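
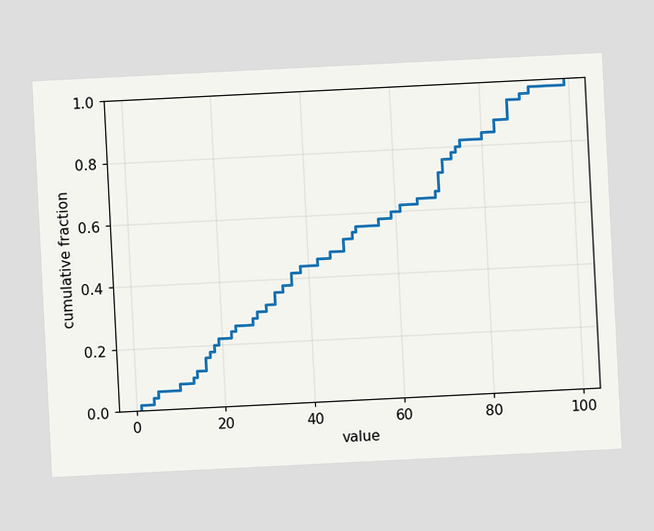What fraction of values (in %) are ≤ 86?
The chart is tilted about 3° counter-clockwise. At x=86 the ECDF step is at 94%.

94%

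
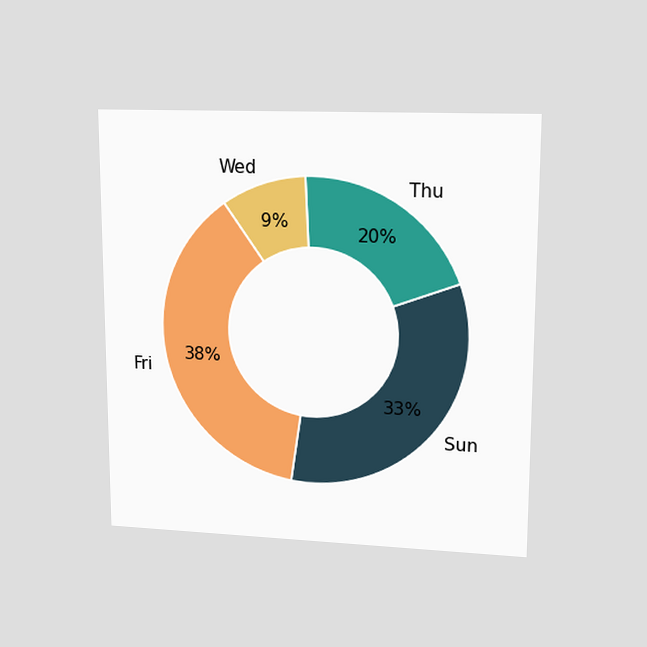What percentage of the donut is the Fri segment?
The chart is viewed at a slight angle. The Fri segment takes up 38% of the ring.

38%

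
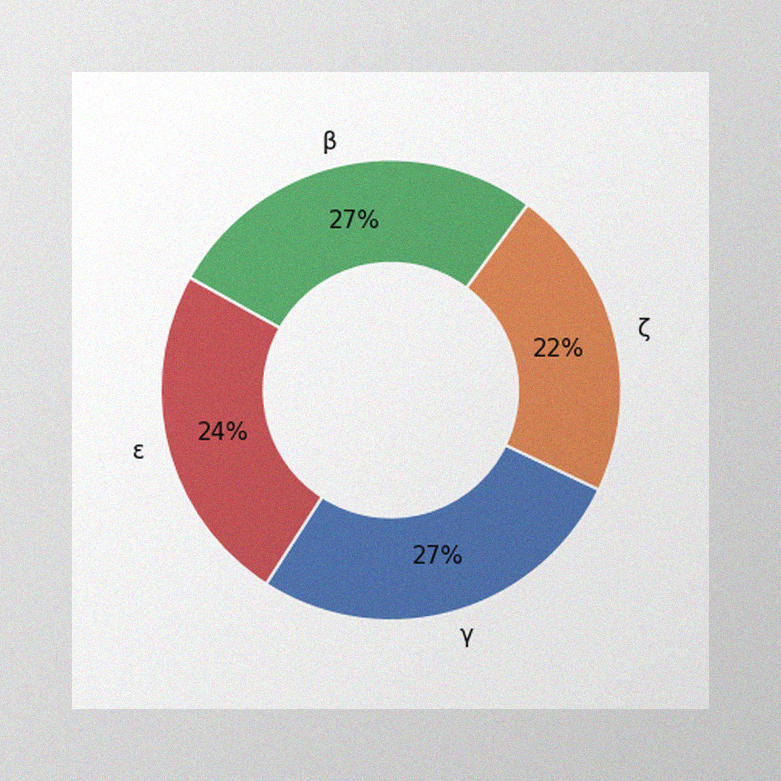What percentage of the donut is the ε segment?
24%

The image has some photo noise and uneven lighting. The ε segment takes up 24% of the ring.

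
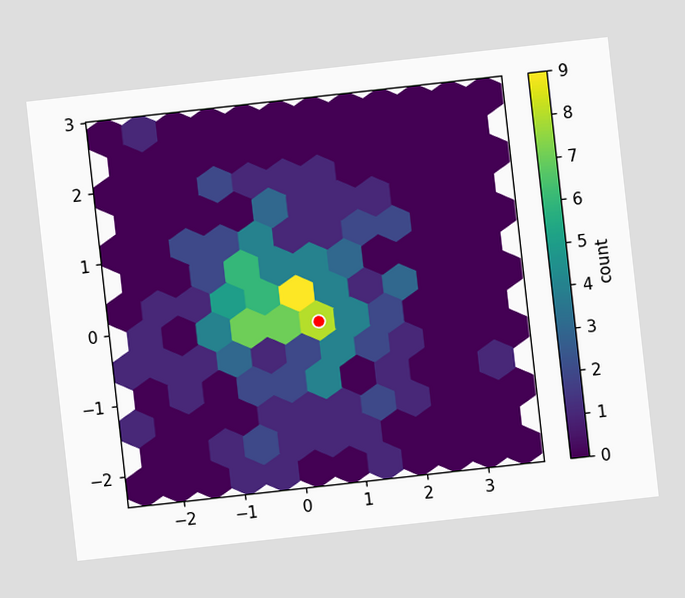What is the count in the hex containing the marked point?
The chart is tilted about 6° counter-clockwise. The marked hex reads 8 on the colorbar.

8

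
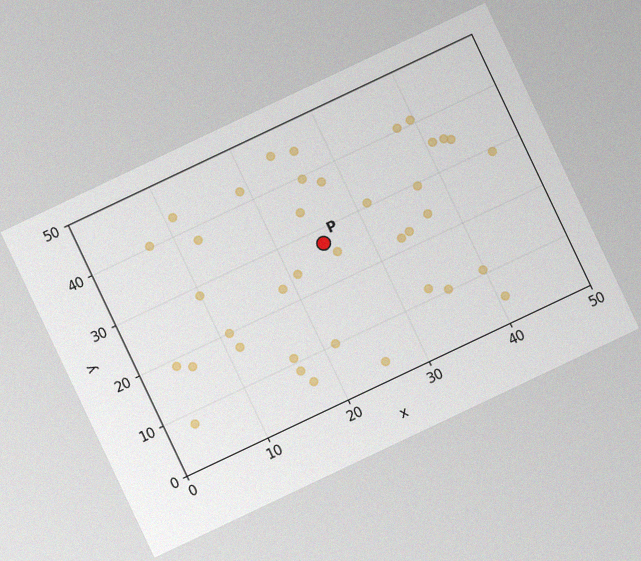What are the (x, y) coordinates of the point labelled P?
The chart is tilted about 25° counter-clockwise, with some photo noise. Following the gridlines from P to each axis, P sits at (25, 27.5).

(25, 27.5)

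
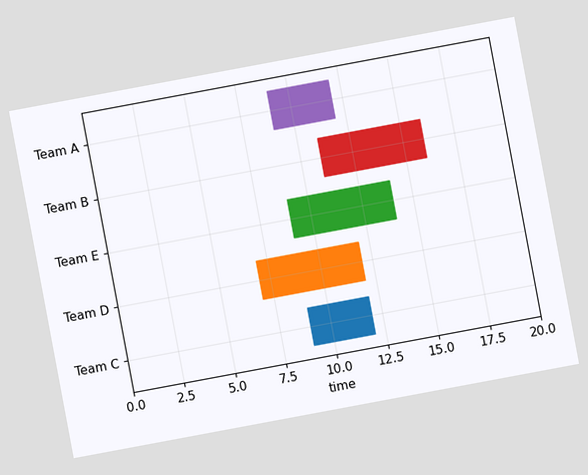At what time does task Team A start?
The chart is tilted about 11° counter-clockwise. The Team A bar begins at t=9.

9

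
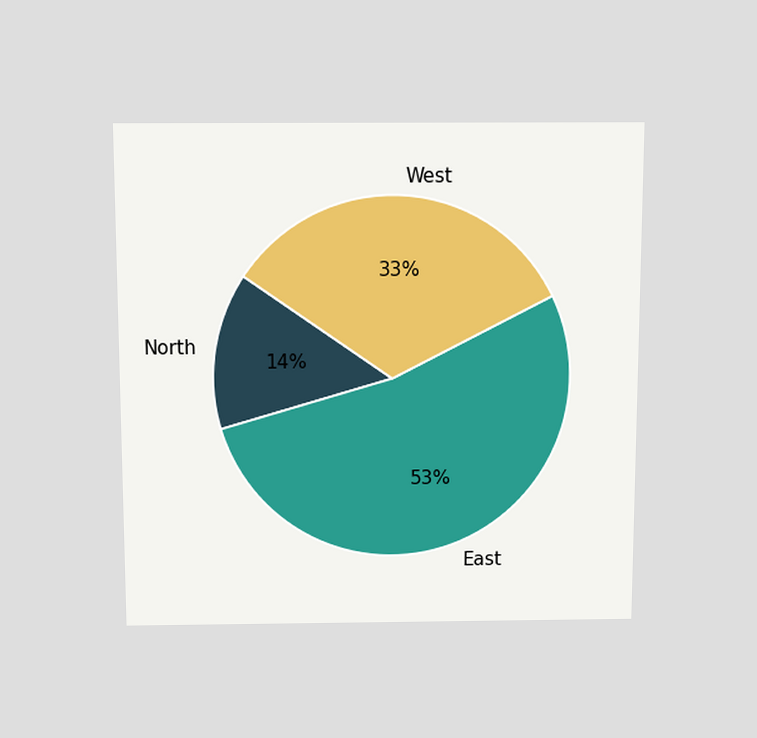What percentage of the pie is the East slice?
53%

The chart is viewed slightly from above. The East slice takes up 53% of the pie.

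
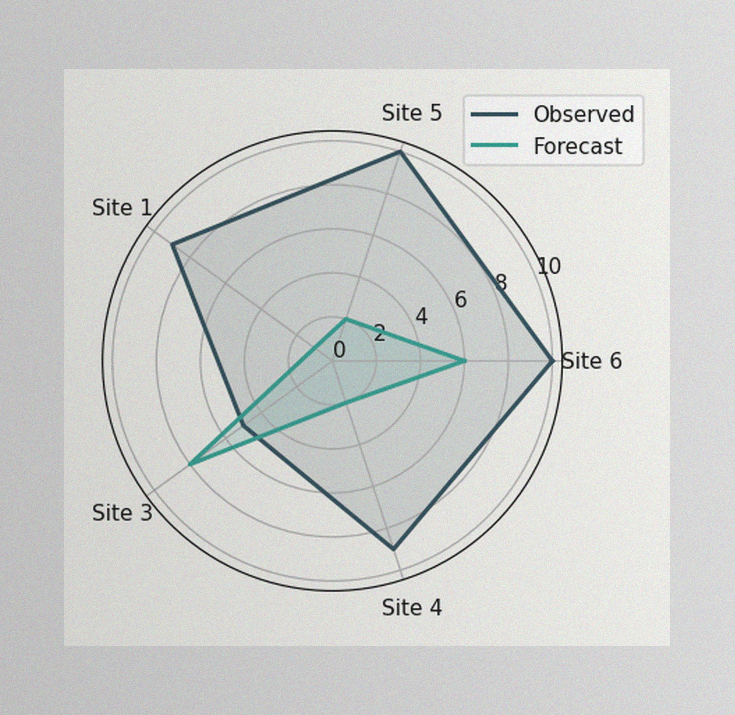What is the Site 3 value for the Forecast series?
The image has some photo noise and uneven lighting. On the Site 3 axis, Forecast reaches 8.

8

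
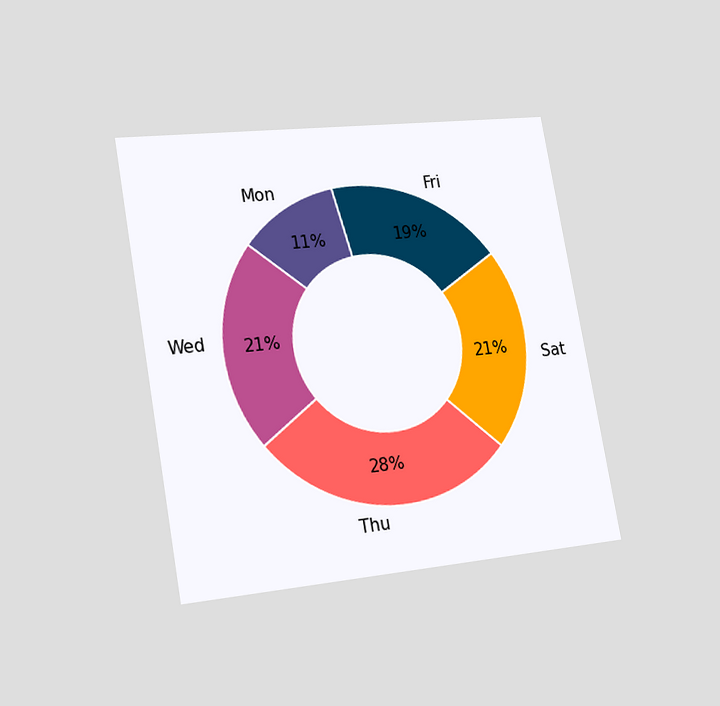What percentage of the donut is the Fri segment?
19%

The chart is tilted about 10° counter-clockwise and viewed slightly from the left. The Fri segment takes up 19% of the ring.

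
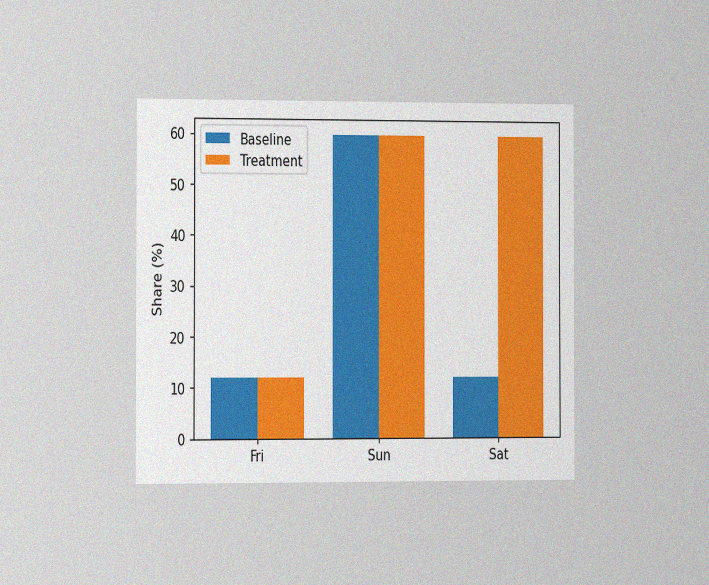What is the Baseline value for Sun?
The chart is viewed slightly from the left, with some photo noise. The Baseline bar at Sun reaches 60% on the y-axis.

60%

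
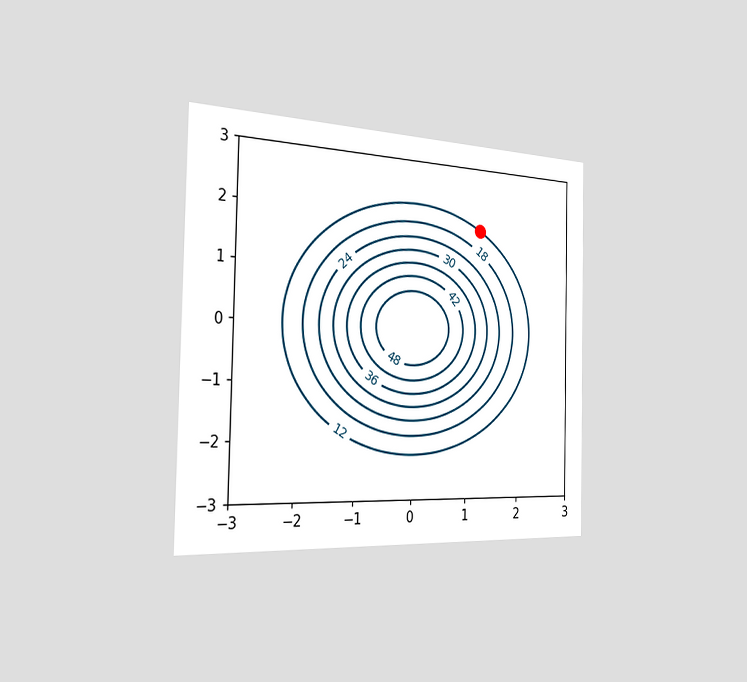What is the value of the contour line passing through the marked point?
12

The chart is viewed slightly from the left. The marked point sits on the contour labelled 12.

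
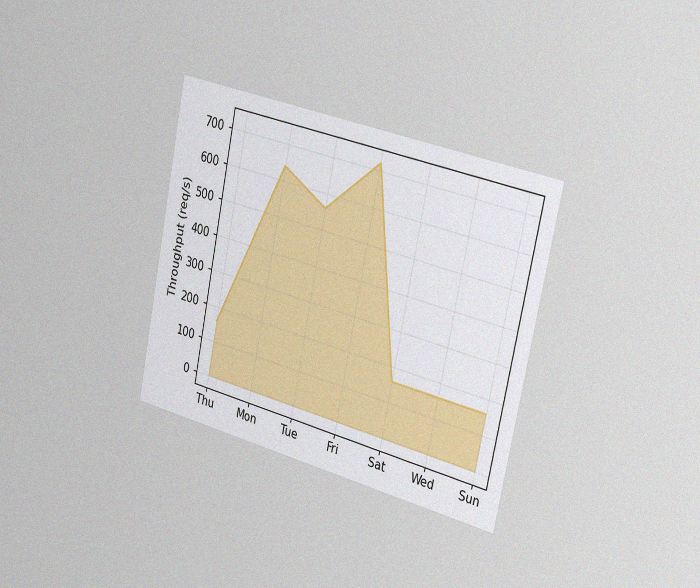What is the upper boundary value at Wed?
The chart is tilted about 12° clockwise and viewed slightly from the right, with some photo noise. At Wed the upper boundary is at 160req/s.

160req/s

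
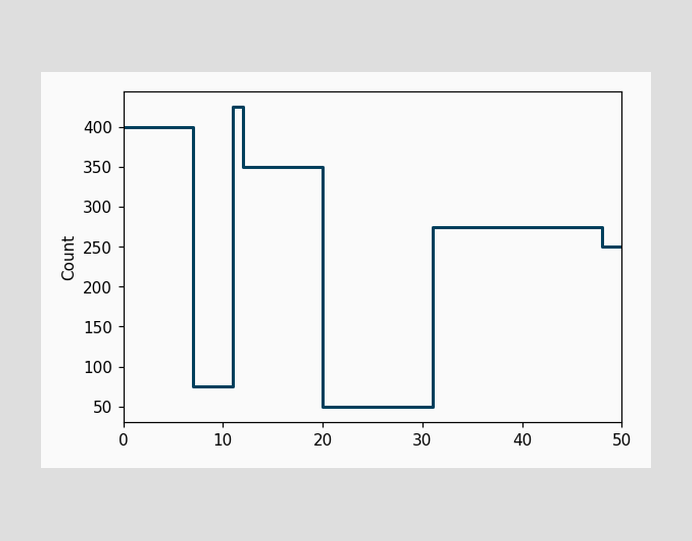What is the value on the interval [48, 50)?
On [48, 50) the step sits at 250.

250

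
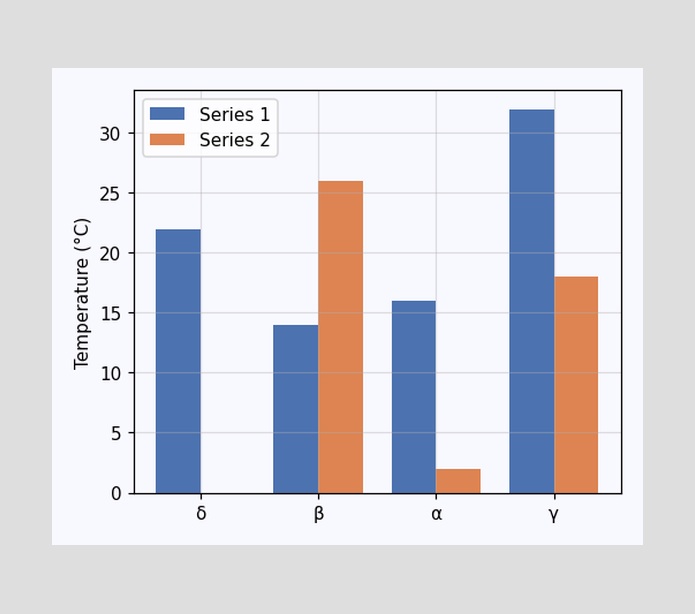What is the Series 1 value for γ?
32°C

The Series 1 bar at γ reaches 32°C on the y-axis.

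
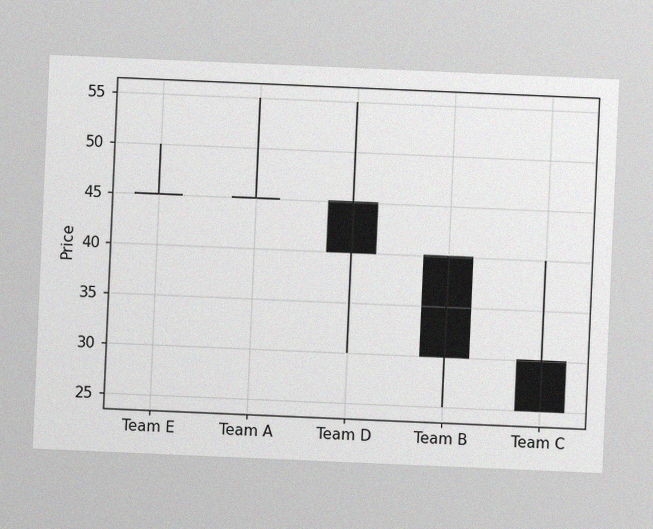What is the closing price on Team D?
The chart is tilted about 2° clockwise, with some photo noise. The Team D candle closes at 40.

40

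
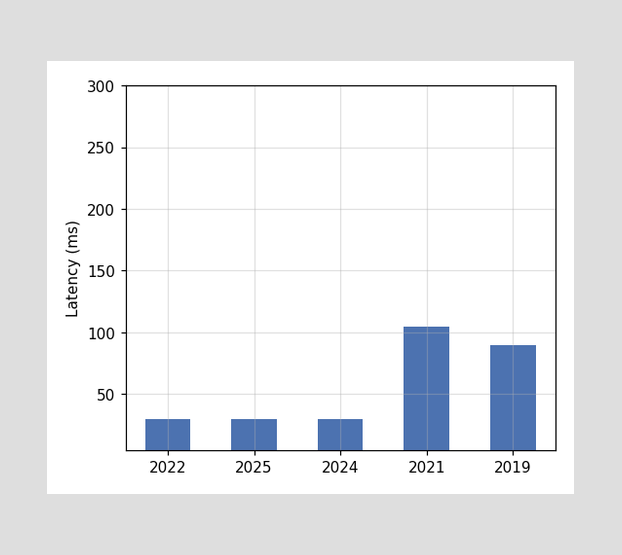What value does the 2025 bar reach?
30ms

Reading along the chart's y-axis, the 2025 bar reaches 30ms.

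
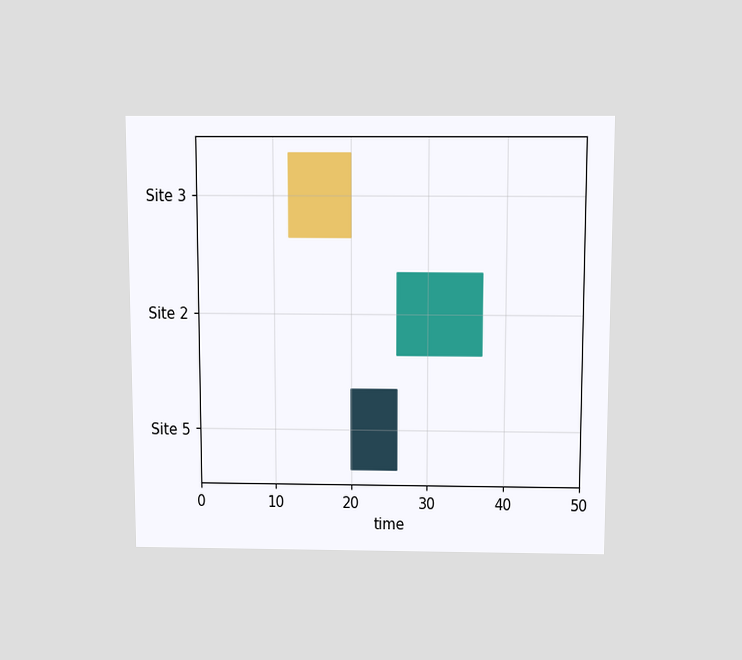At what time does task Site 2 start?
26

The chart is viewed slightly from above. The Site 2 bar begins at t=26.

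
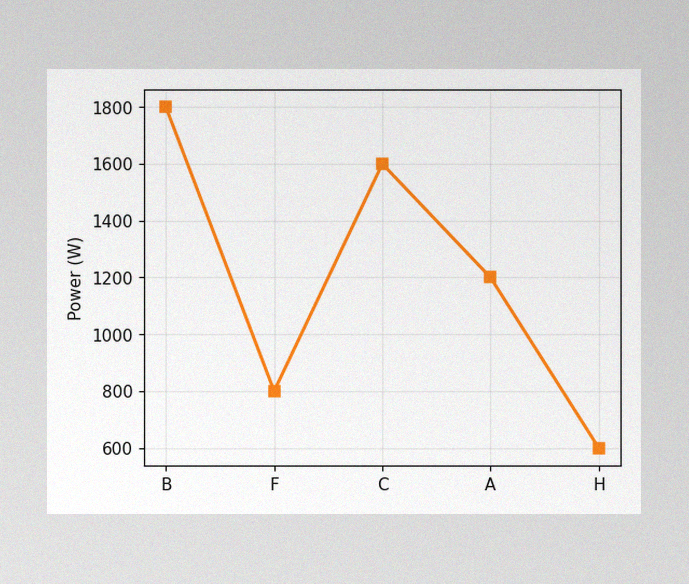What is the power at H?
600W

The image has some photo noise and uneven lighting. At H, the line is at 600W.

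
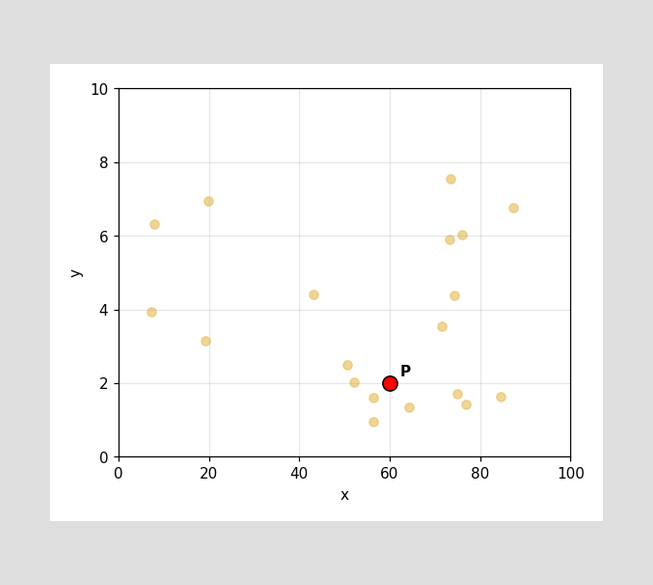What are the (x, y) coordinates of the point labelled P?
Following the gridlines from P to each axis, P sits at (60, 2).

(60, 2)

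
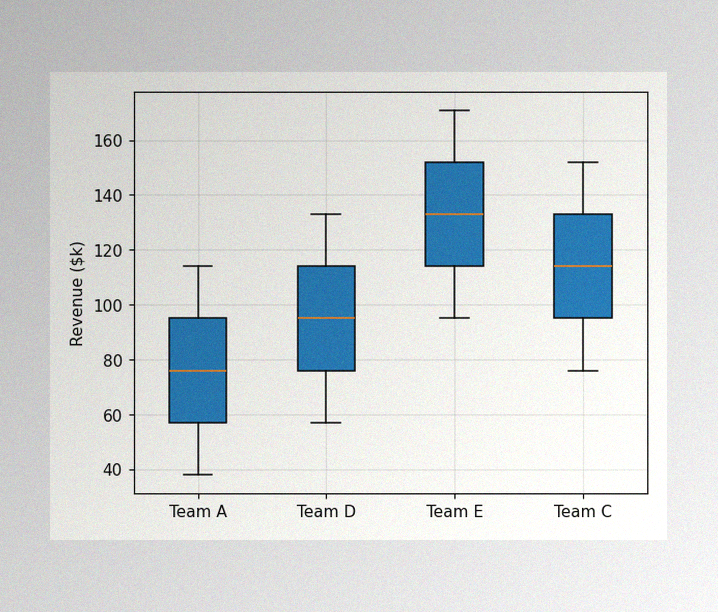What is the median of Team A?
$76k

The image has some photo noise and uneven lighting. The median line in the Team A box sits at $76k.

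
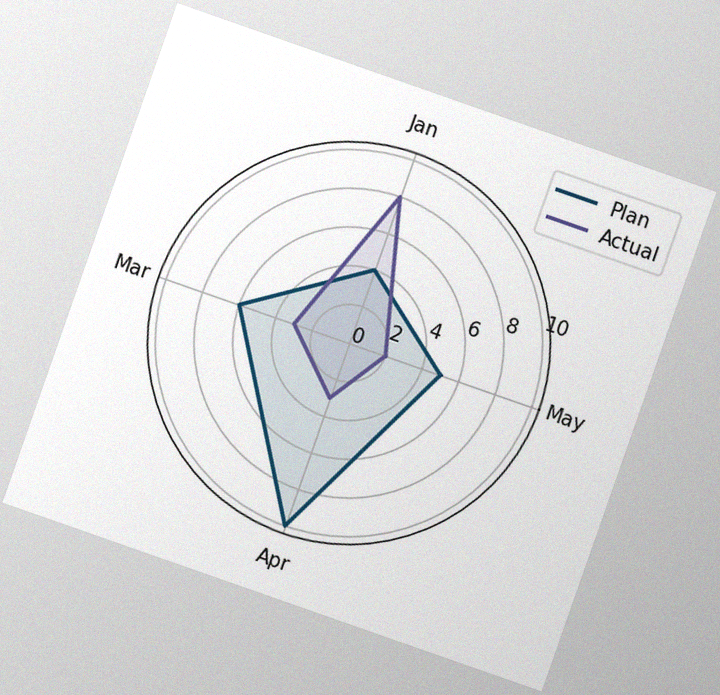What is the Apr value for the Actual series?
The chart is tilted about 19° clockwise, with some photo noise. On the Apr axis, Actual reaches 3.

3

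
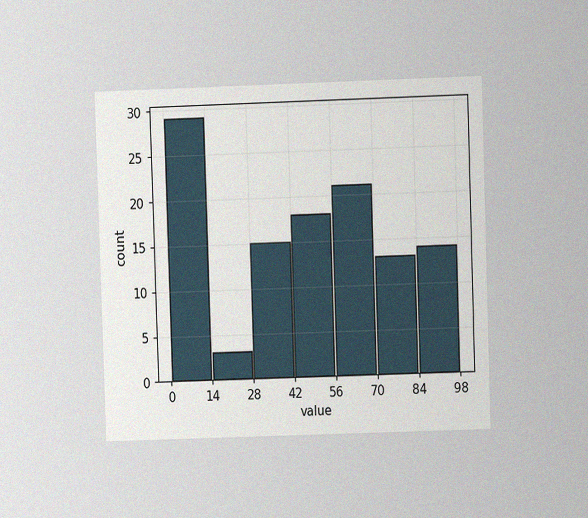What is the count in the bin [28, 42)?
15

The chart is viewed at a slight angle, with some photo noise. The [28, 42) bin has height 15.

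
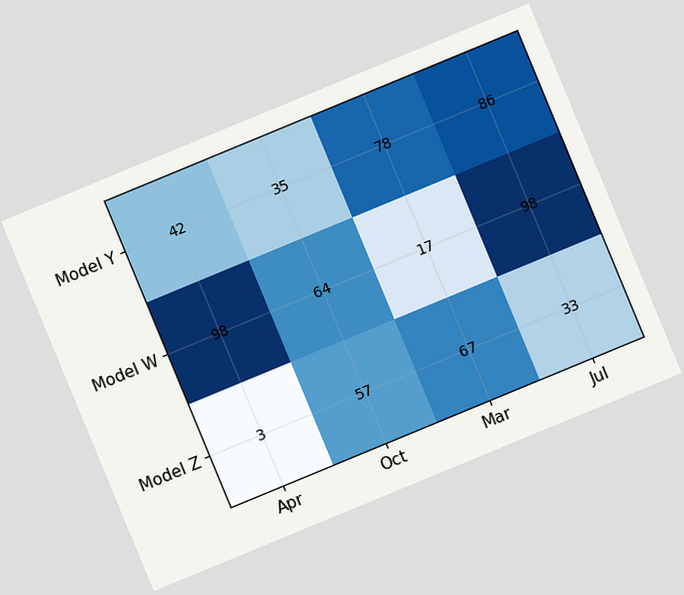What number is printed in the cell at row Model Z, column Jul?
The chart is tilted about 22° counter-clockwise. The (Model Z, Jul) cell reads 33.

33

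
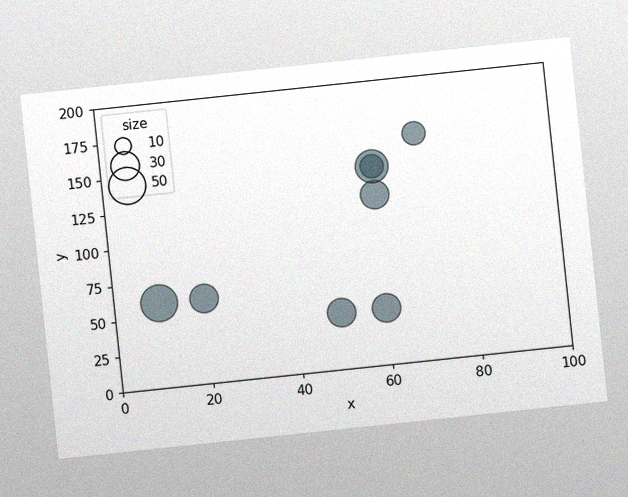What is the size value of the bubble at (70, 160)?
20

The chart is tilted about 6° counter-clockwise, with some photo noise. Matching the bubble at (70, 160) against the size legend gives 20.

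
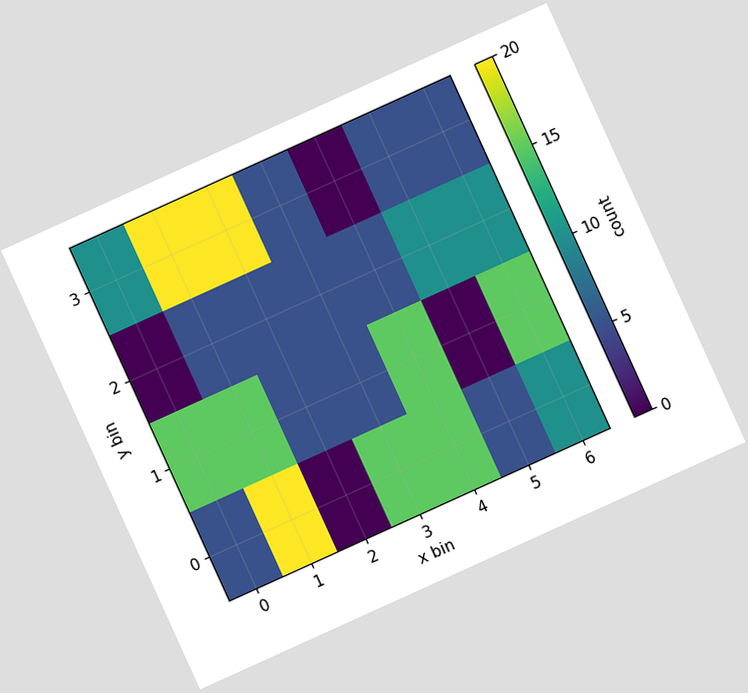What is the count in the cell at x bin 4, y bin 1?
15

The chart is tilted about 24° counter-clockwise. Matching the cell (4, 1) against the colorbar gives 15.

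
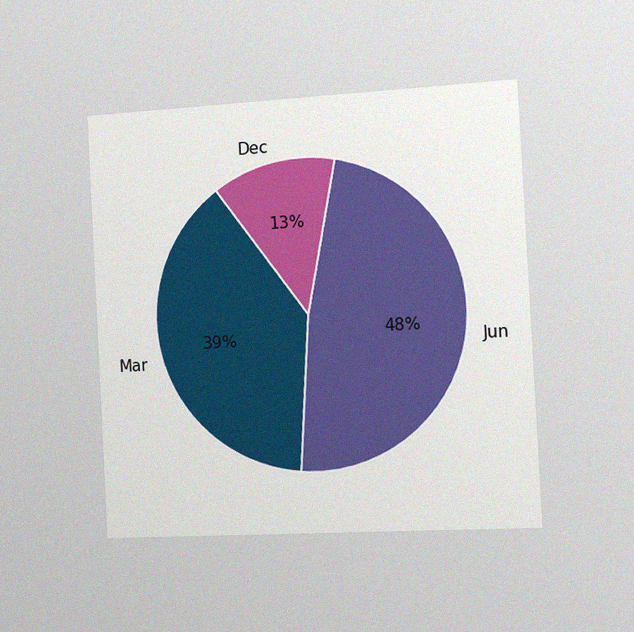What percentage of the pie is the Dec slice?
The chart is tilted about 3° counter-clockwise and viewed slightly from the right, with some photo noise. The Dec slice takes up 13% of the pie.

13%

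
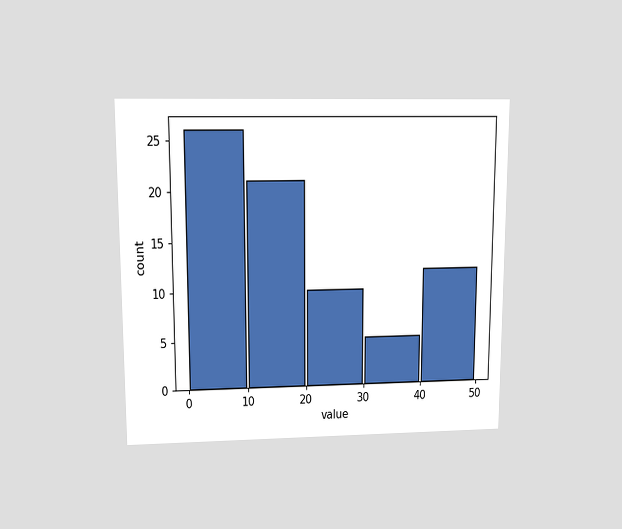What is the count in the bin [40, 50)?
12

The chart is viewed at a slight angle. The [40, 50) bin has height 12.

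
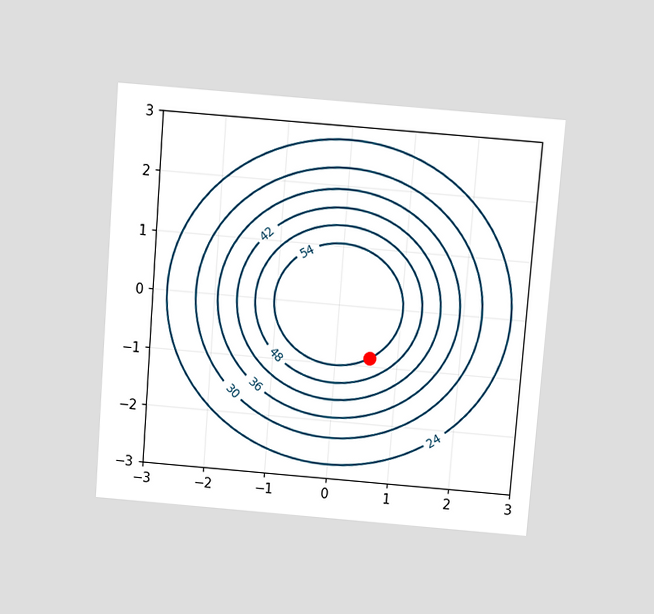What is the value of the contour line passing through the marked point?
54

The chart is tilted about 4° clockwise and viewed slightly from above. The marked point sits on the contour labelled 54.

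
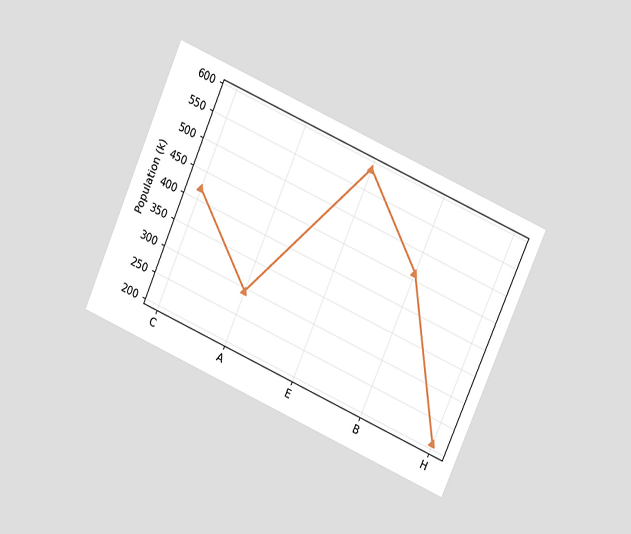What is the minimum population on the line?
The chart is tilted about 24° clockwise and viewed at a slight angle. The lowest point is at H, and reading across to the y-axis gives 210k.

210k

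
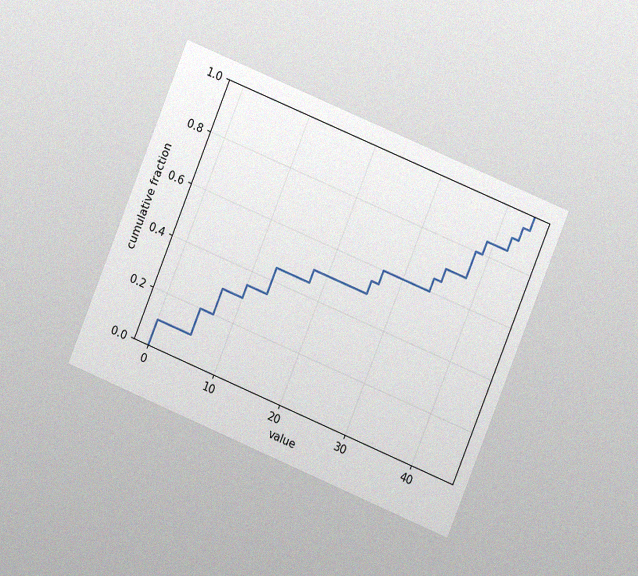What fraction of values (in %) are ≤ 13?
45%

The chart is tilted about 22° clockwise and viewed at a slight angle, with some photo noise. At x=13 the ECDF step is at 45%.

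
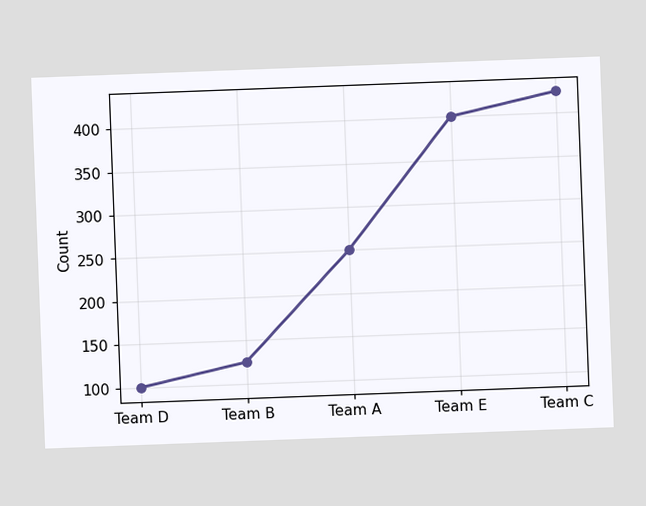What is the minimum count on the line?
The chart is tilted about 2° counter-clockwise. The lowest point is at Team D, and reading across to the y-axis gives 100.

100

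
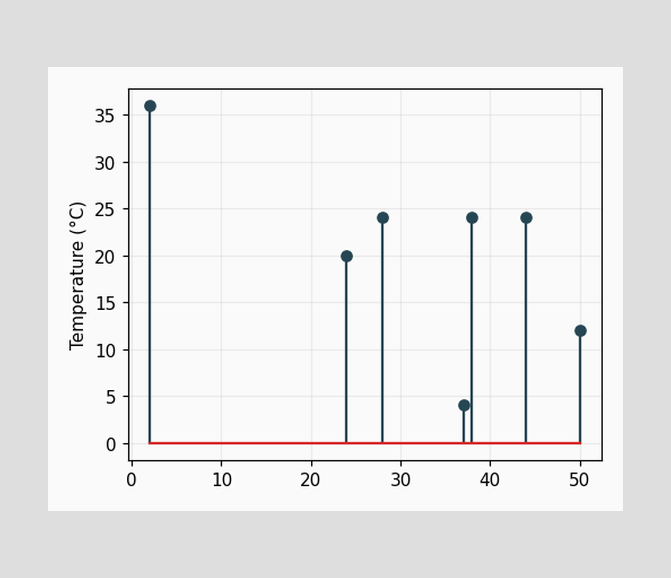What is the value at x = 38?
24°C

The stem at x=38 reaches 24°C.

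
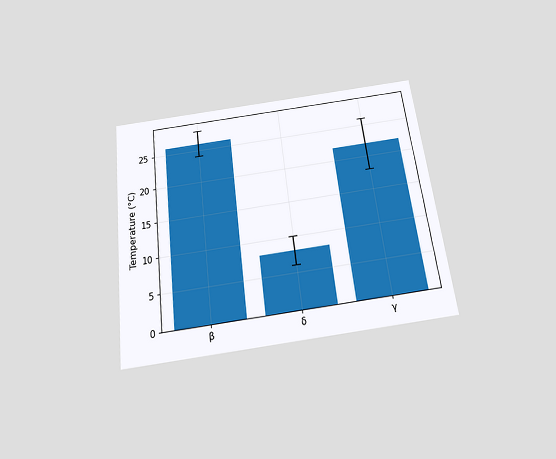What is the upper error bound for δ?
The chart is tilted about 7° counter-clockwise and viewed slightly from below. The δ bar's upper whisker reaches 10°C.

10°C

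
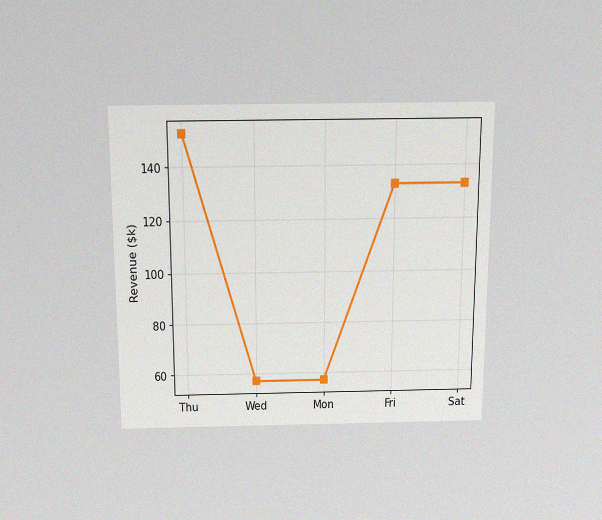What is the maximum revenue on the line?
The chart is viewed slightly from above, with some photo noise. The highest point is at Thu, and reading across to the y-axis gives $152k.

$152k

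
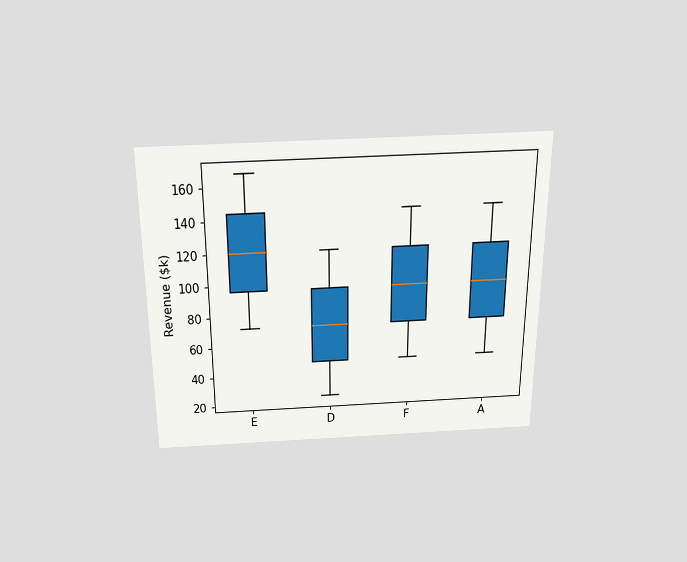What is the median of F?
$96k

The chart is viewed slightly from above. The median line in the F box sits at $96k.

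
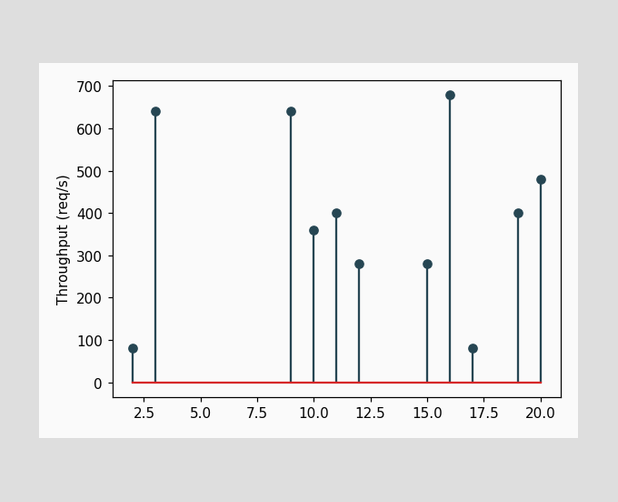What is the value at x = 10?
The stem at x=10 reaches 360req/s.

360req/s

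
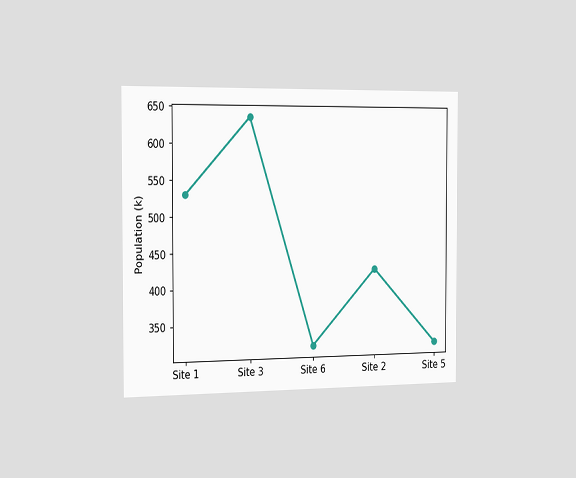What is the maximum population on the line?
The chart is viewed slightly from the left. The highest point is at Site 3, and reading across to the y-axis gives 636k.

636k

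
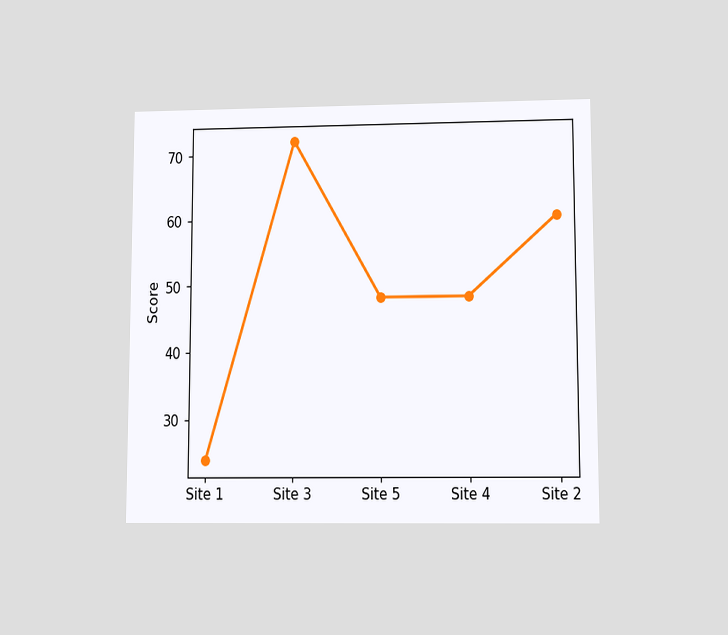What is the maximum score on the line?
The chart is viewed at a slight angle. The highest point is at Site 3, and reading across to the y-axis gives 72.

72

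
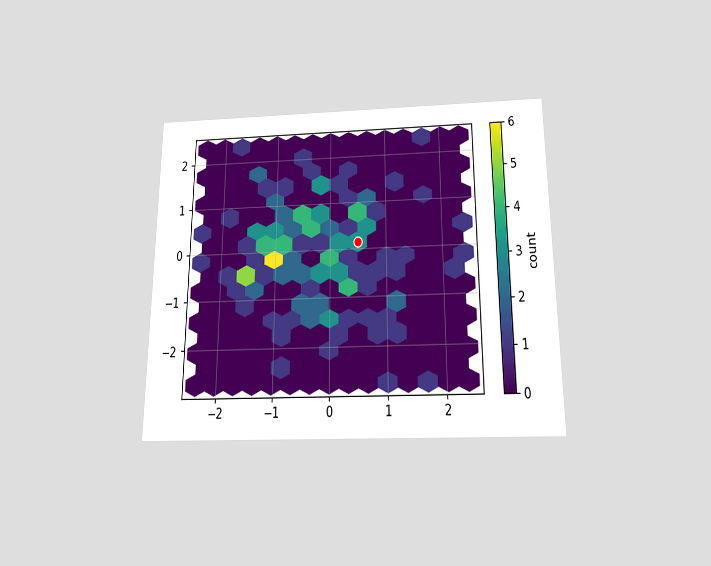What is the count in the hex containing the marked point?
The chart is viewed slightly from below. The marked hex reads 3 on the colorbar.

3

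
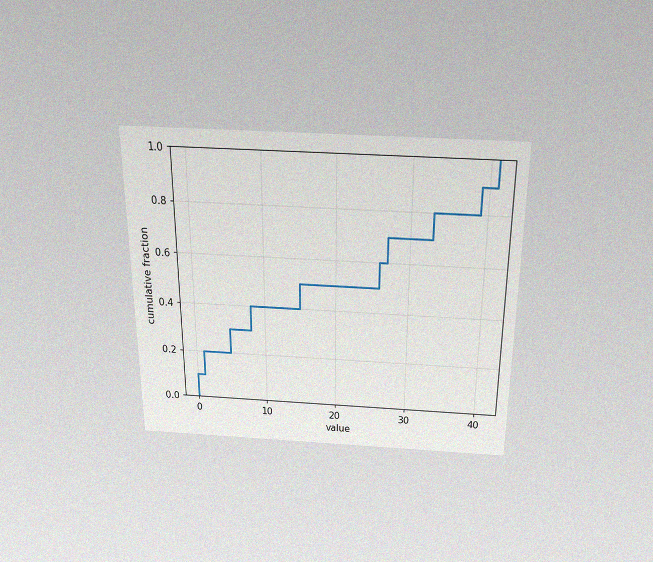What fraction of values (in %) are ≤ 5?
30%

The chart is viewed slightly from above, with some photo noise. At x=5 the ECDF step is at 30%.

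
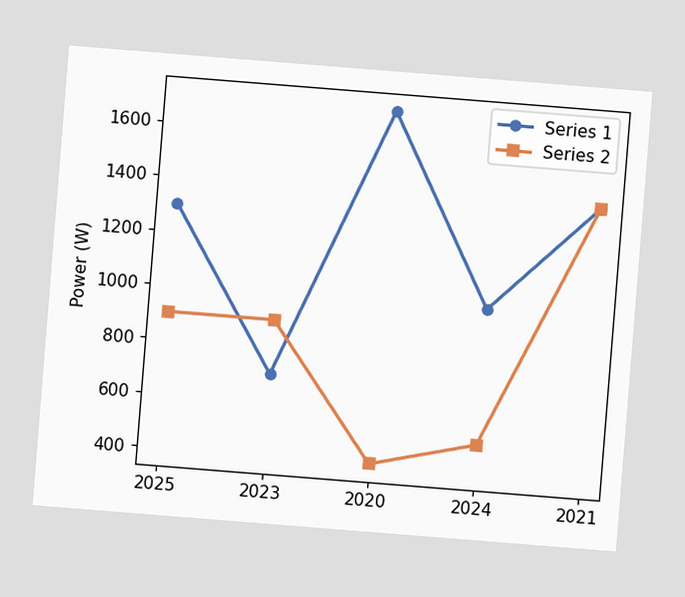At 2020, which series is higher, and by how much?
The chart is tilted about 5° clockwise. At 2020, Series 1 sits above the other line by 1300W.

Series 1, by 1300W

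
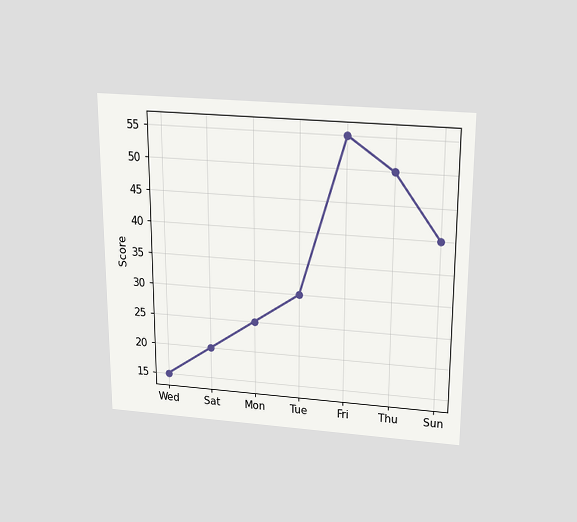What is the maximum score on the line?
55

The chart is viewed slightly from above. The highest point is at Fri, and reading across to the y-axis gives 55.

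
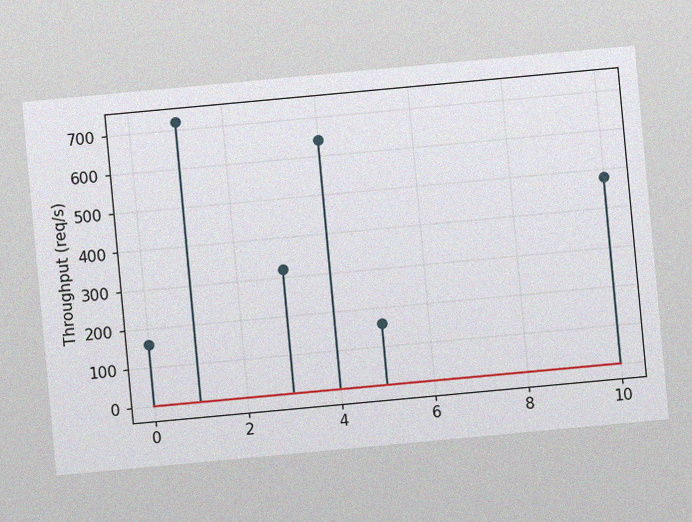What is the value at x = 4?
The chart is tilted about 5° counter-clockwise, with some photo noise. The stem at x=4 reaches 640req/s.

640req/s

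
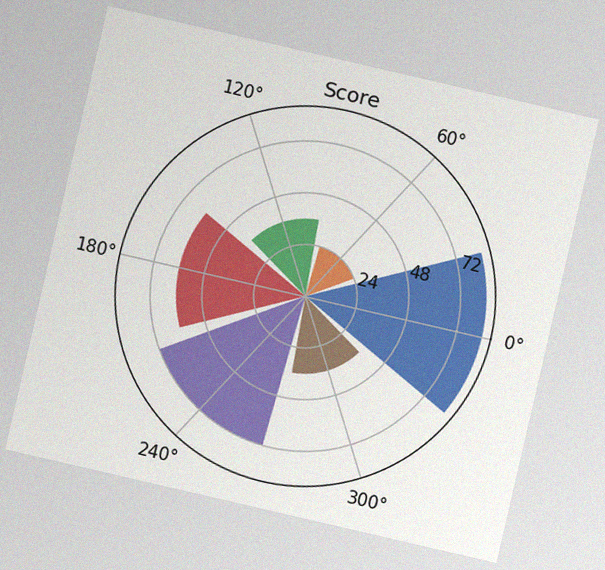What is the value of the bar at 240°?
72

The chart is tilted about 13° clockwise, with some photo noise. The bar at 240° reaches 72 on the radial axis.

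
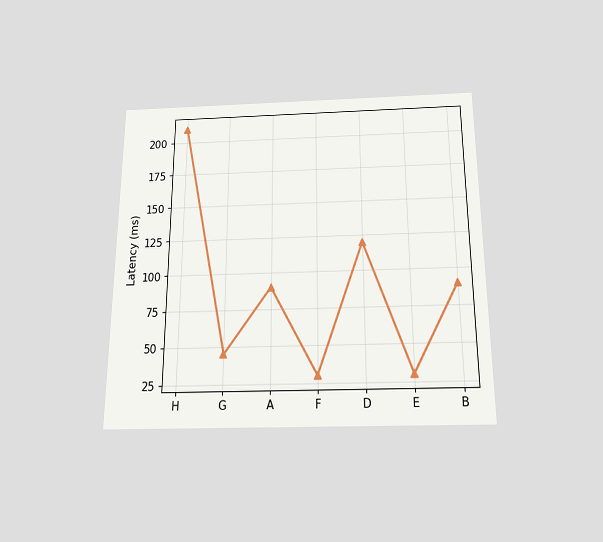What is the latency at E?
30ms

The chart is viewed slightly from below. At E, the line is at 30ms.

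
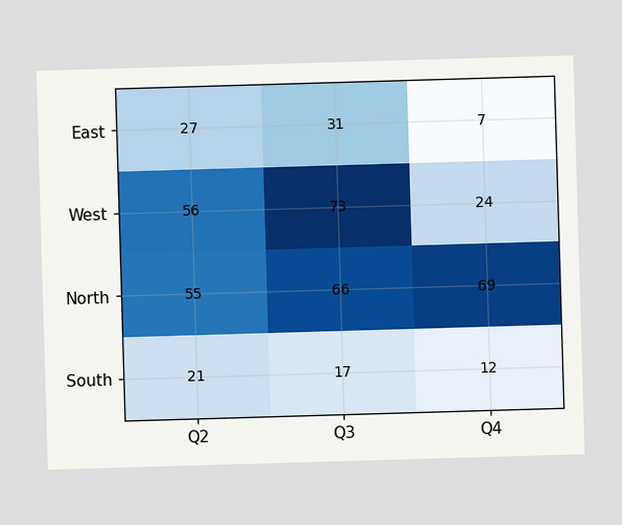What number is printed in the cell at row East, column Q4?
The (East, Q4) cell reads 7.

7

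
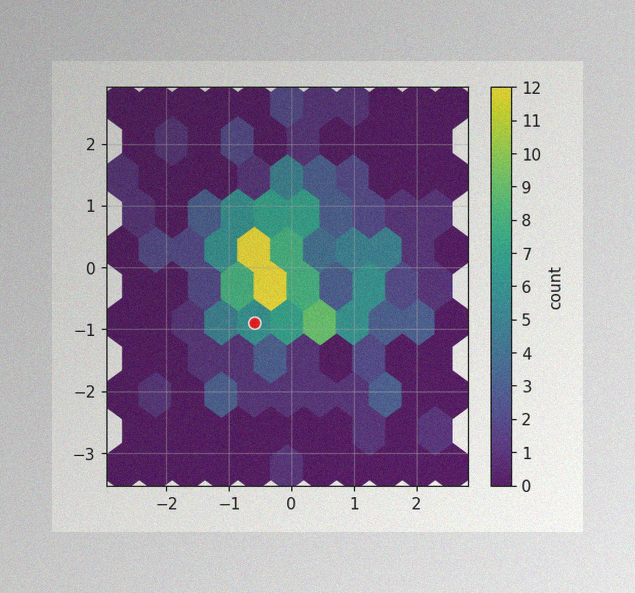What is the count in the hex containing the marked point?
The image has some photo noise and uneven lighting. The marked hex reads 6 on the colorbar.

6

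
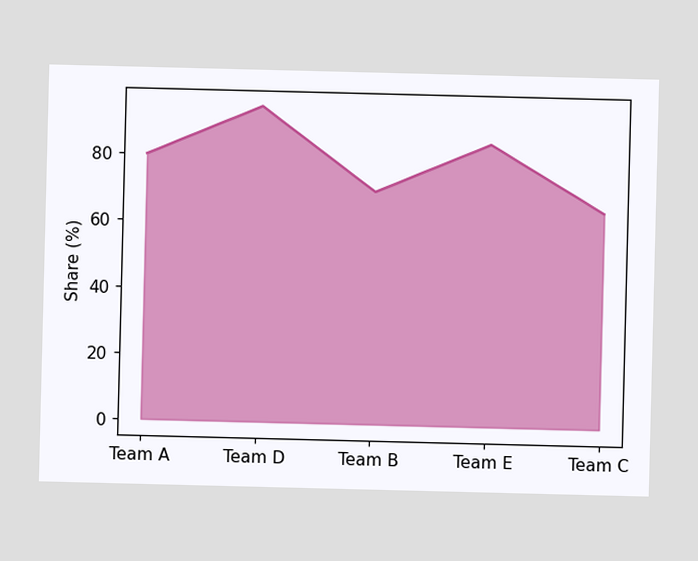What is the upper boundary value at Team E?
85%

At Team E the upper boundary is at 85%.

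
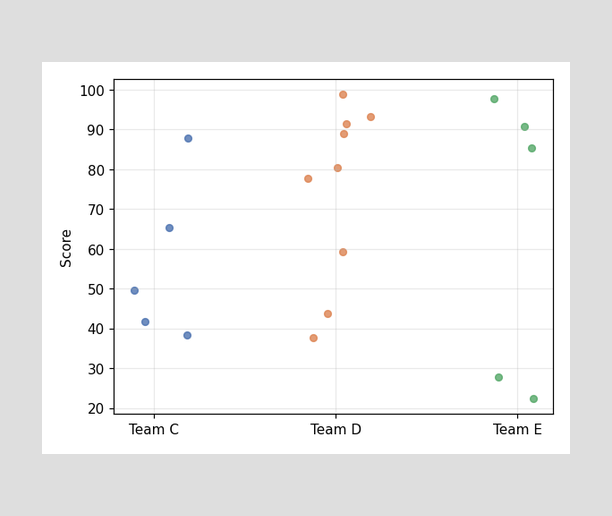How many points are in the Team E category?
5

Counting the markers in the Team E column gives 5.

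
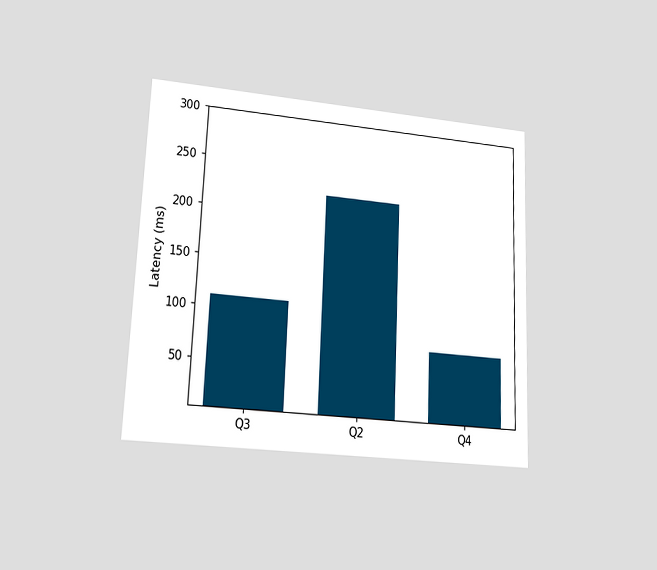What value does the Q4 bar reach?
The chart is tilted about 2° clockwise and viewed at a slight angle. Reading along the chart's y-axis, the Q4 bar reaches 74ms.

74ms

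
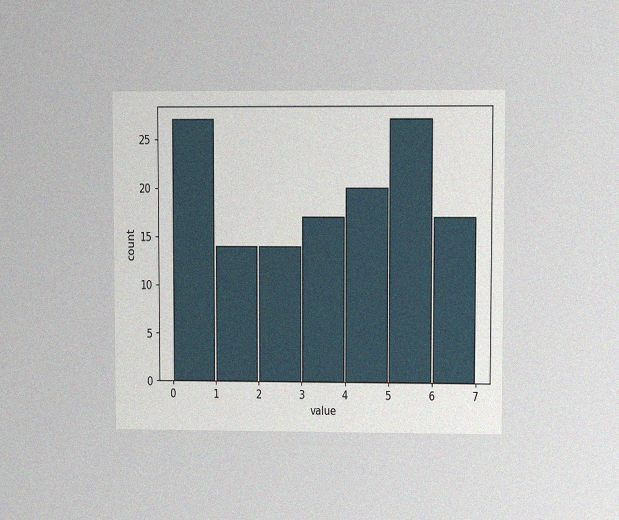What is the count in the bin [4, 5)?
20

The chart is viewed at a slight angle, with some photo noise. The [4, 5) bin has height 20.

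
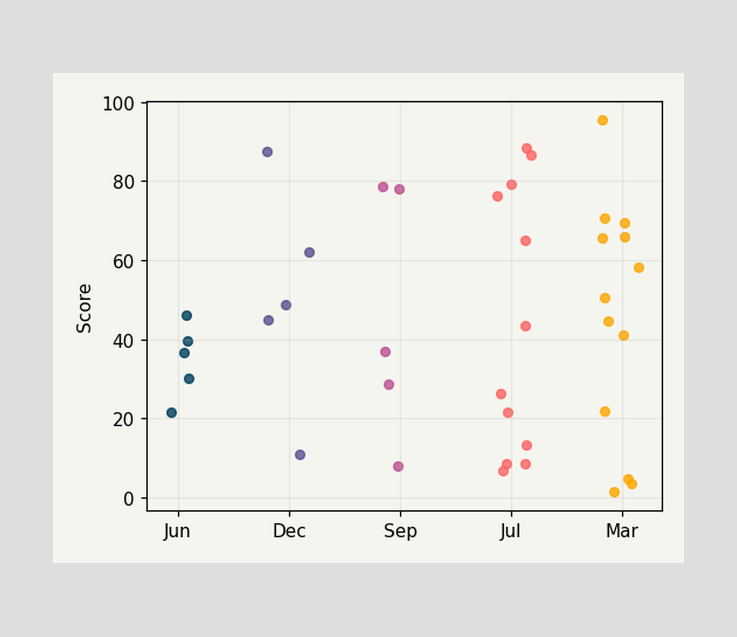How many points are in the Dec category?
Counting the markers in the Dec column gives 5.

5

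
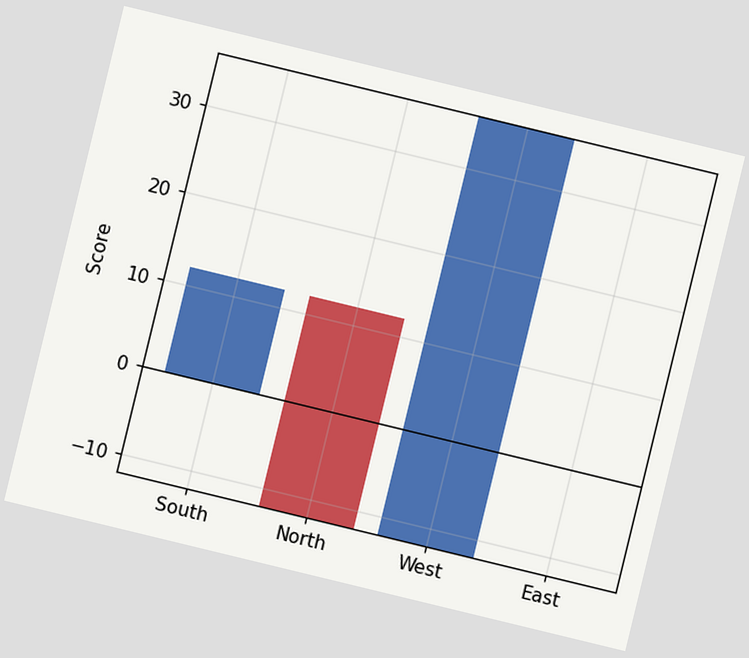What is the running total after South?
12

The chart is tilted about 14° clockwise. After South the running total reaches 12.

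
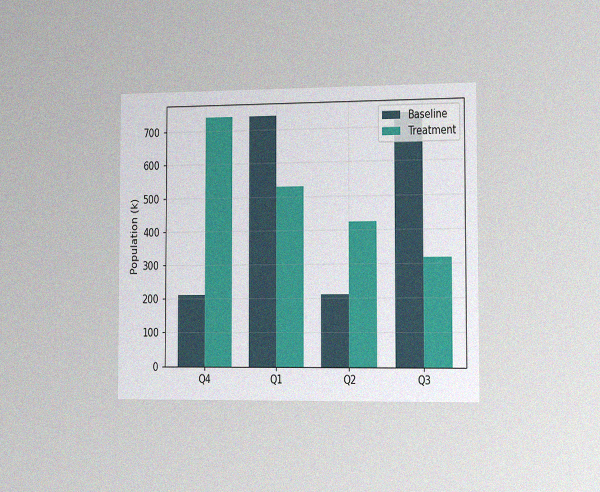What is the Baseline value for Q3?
The chart is viewed slightly from the right, with some photo noise. The Baseline bar at Q3 reaches 742k on the y-axis.

742k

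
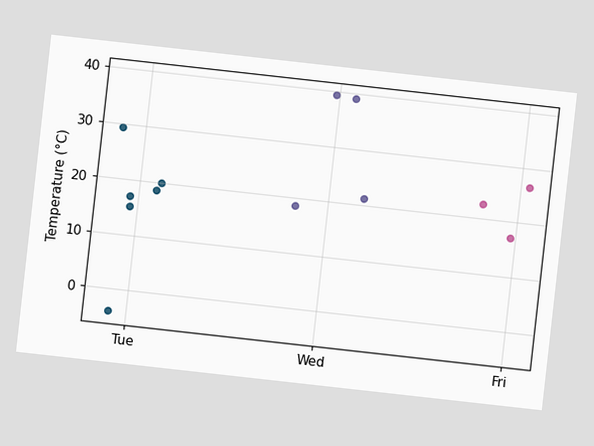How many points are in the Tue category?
The chart is tilted about 6° clockwise. Counting the markers in the Tue column gives 6.

6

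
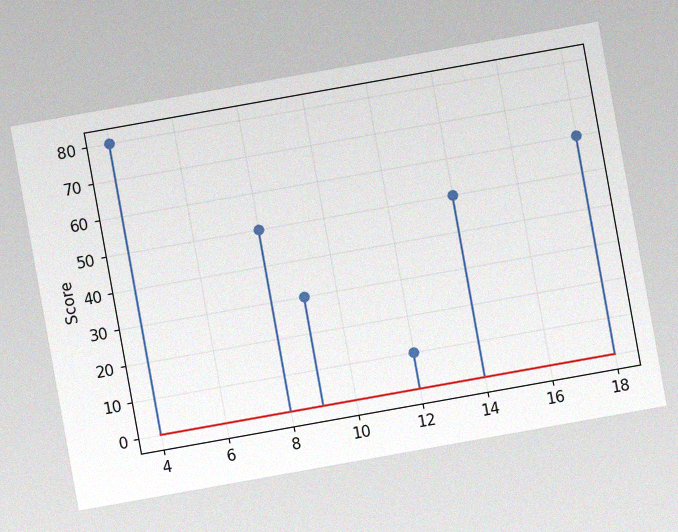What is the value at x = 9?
The chart is tilted about 10° counter-clockwise, with some photo noise. The stem at x=9 reaches 30.

30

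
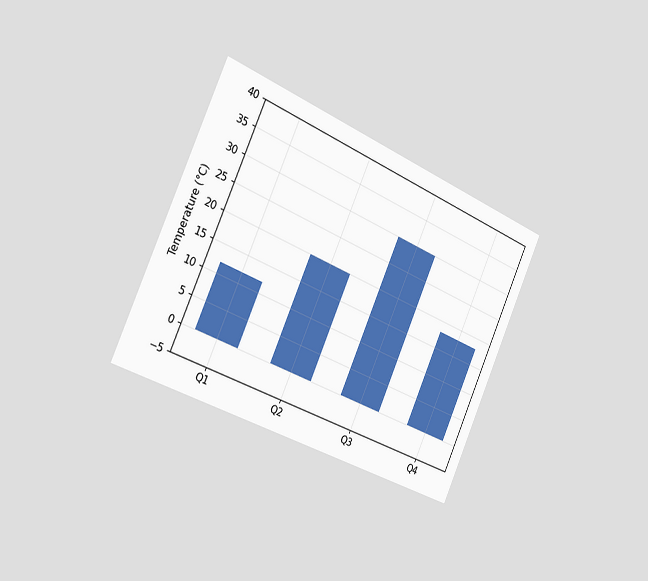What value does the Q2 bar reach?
20°C

The chart is tilted about 24° clockwise and viewed slightly from the left. Reading along the chart's y-axis, the Q2 bar reaches 20°C.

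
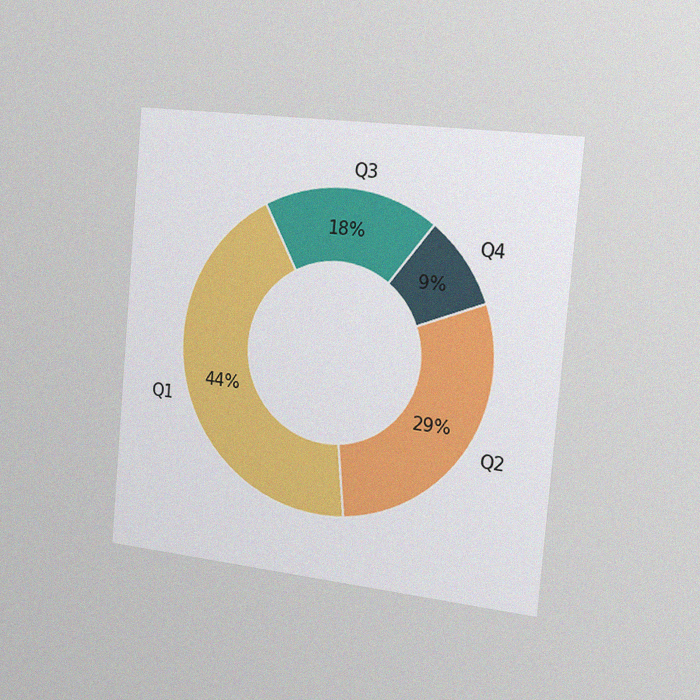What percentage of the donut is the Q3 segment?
The chart is tilted about 5° clockwise and viewed slightly from the right, with some photo noise. The Q3 segment takes up 18% of the ring.

18%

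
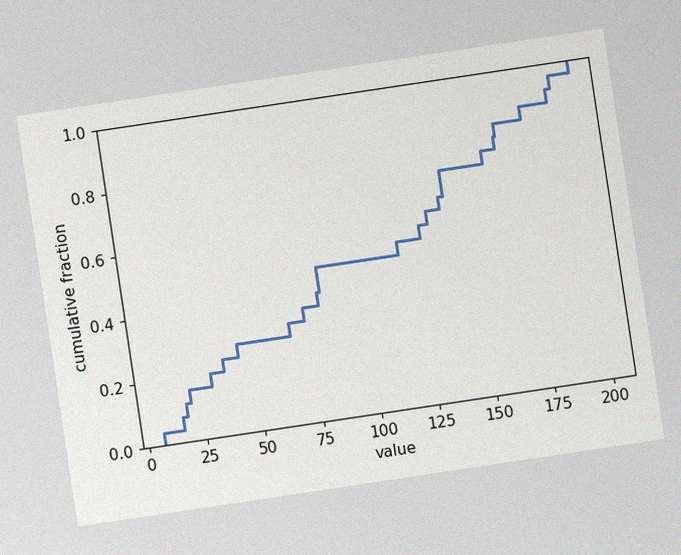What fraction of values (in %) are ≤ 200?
100%

The chart is tilted about 9° counter-clockwise, with some photo noise. At x=200 the ECDF step is at 100%.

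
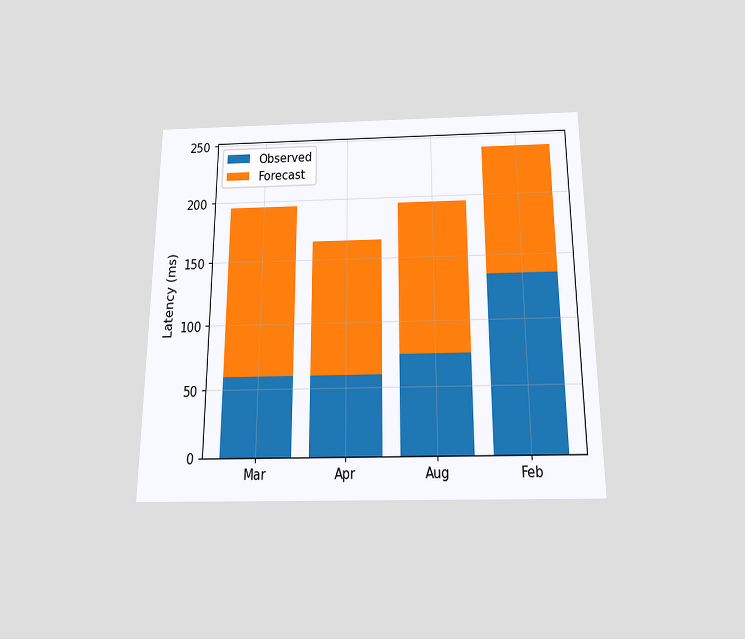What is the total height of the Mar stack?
The chart is viewed slightly from below. The Mar stack's top reaches 195ms on the y-axis.

195ms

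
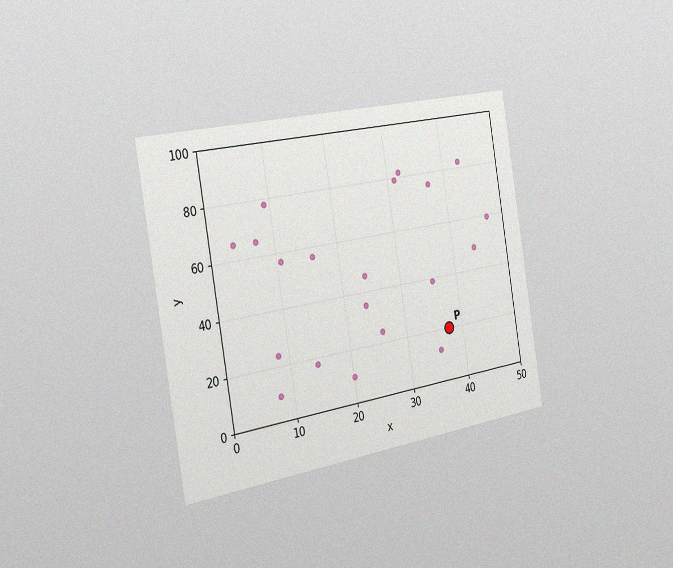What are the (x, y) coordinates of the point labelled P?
(37.5, 20)

The chart is tilted about 9° counter-clockwise and viewed slightly from the left, with some photo noise. Following the gridlines from P to each axis, P sits at (37.5, 20).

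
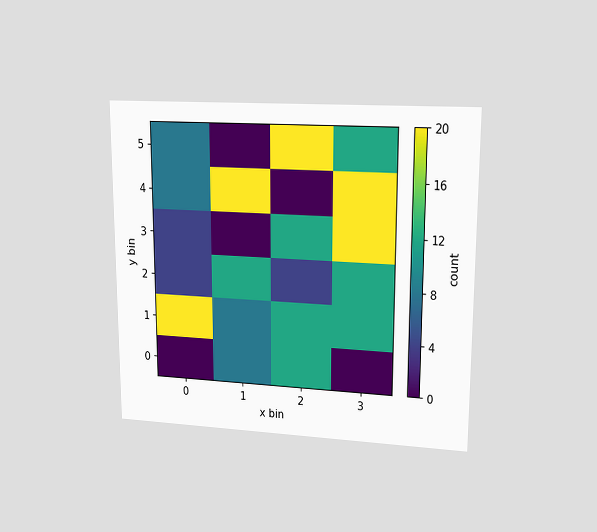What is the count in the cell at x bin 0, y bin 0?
The chart is viewed at a slight angle. Matching the cell (0, 0) against the colorbar gives 0.

0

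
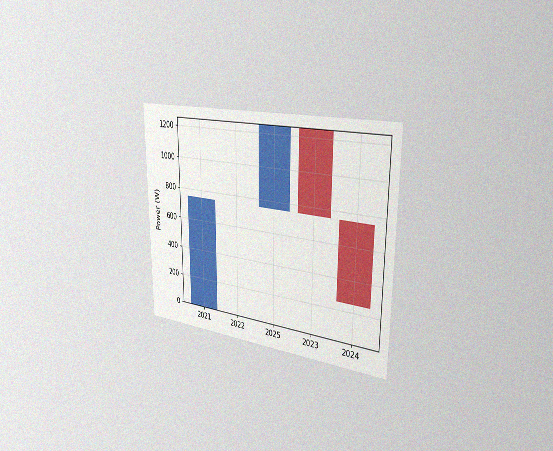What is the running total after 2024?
250W

The chart is viewed slightly from the right, with some photo noise. After 2024 the running total reaches 250W.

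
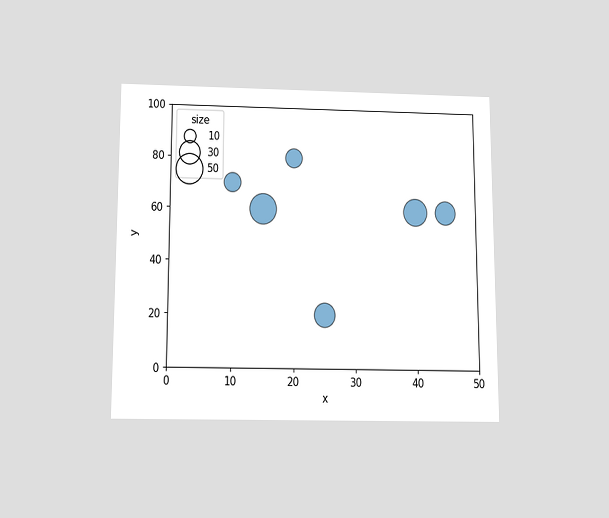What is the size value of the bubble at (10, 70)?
The chart is viewed slightly from below. Matching the bubble at (10, 70) against the size legend gives 20.

20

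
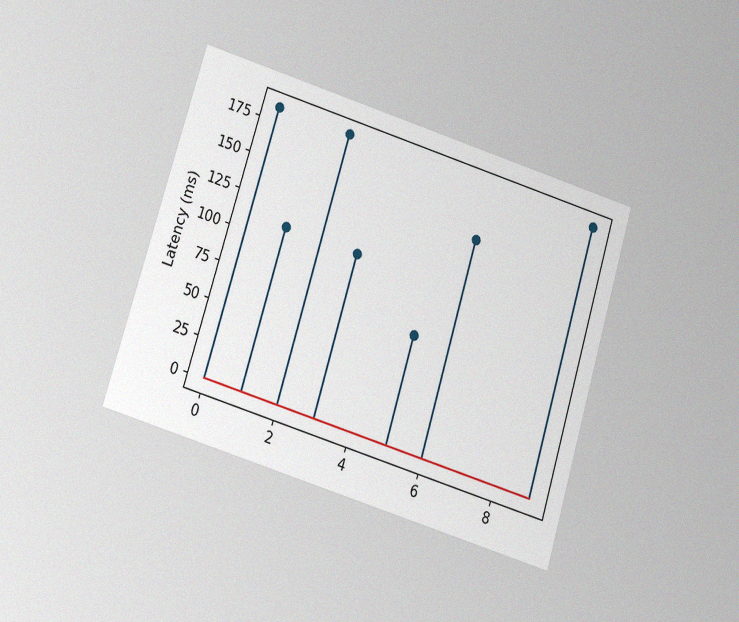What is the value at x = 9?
The chart is tilted about 17° clockwise and viewed slightly from below, with some photo noise. The stem at x=9 reaches 185ms.

185ms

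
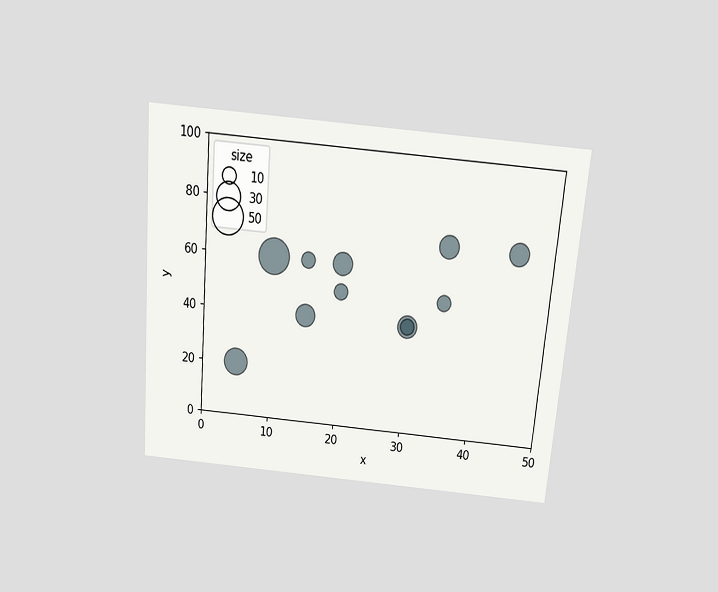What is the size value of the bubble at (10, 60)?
The chart is tilted about 5° clockwise and viewed slightly from above. Matching the bubble at (10, 60) against the size legend gives 50.

50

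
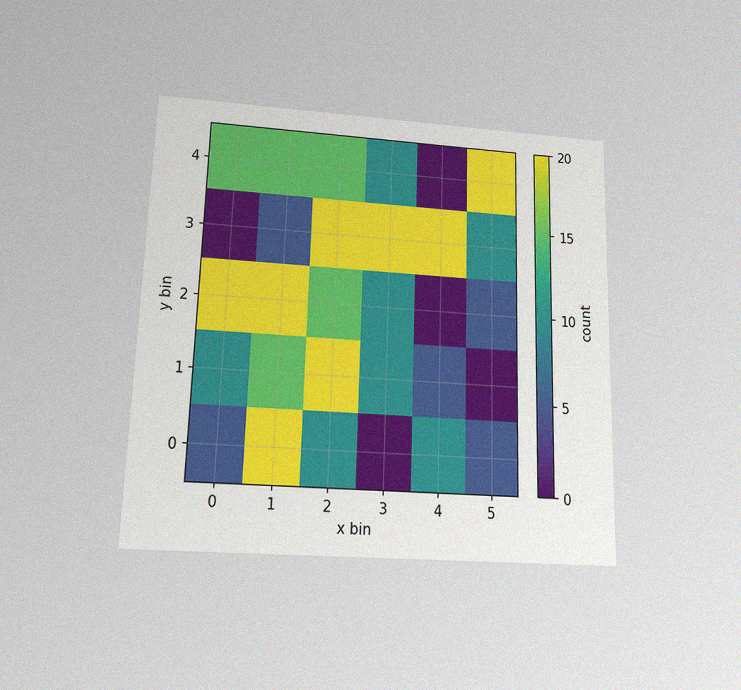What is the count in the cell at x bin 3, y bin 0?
The chart is viewed slightly from below, with some photo noise. Matching the cell (3, 0) against the colorbar gives 0.

0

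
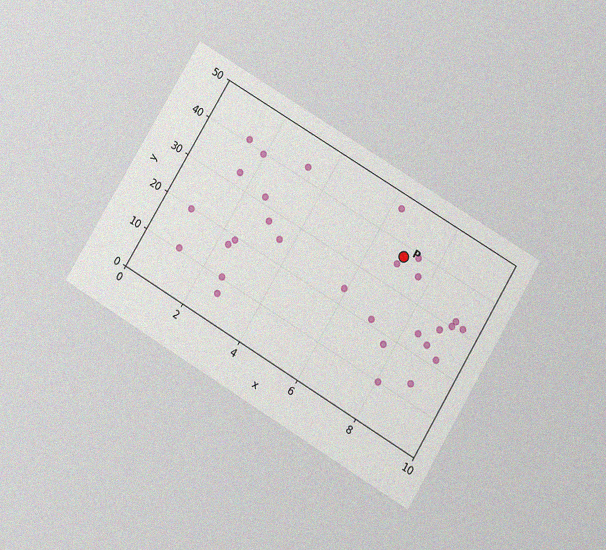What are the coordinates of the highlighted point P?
The chart is tilted about 31° clockwise and viewed slightly from below, with some photo noise. Following the gridlines from P to each axis, P sits at (7, 37.5).

(7, 37.5)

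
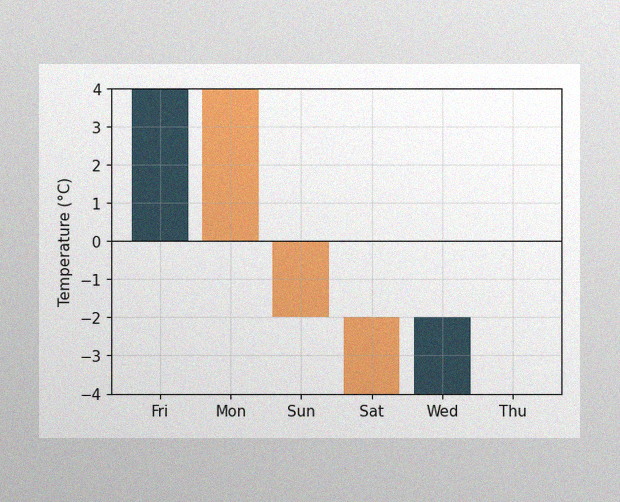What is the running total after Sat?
-4°C

The image has some photo noise and uneven lighting. After Sat the running total reaches -4°C.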